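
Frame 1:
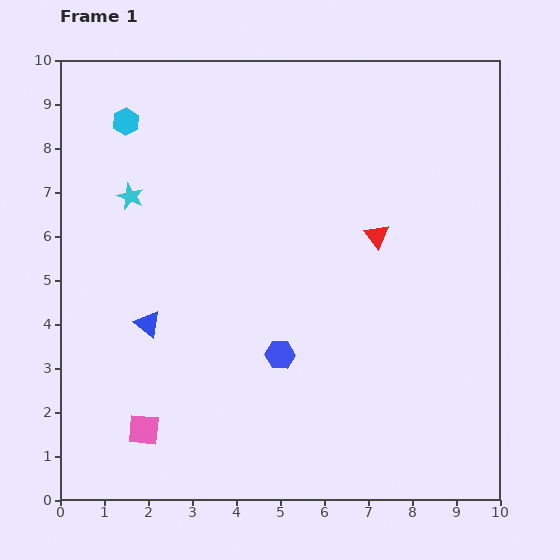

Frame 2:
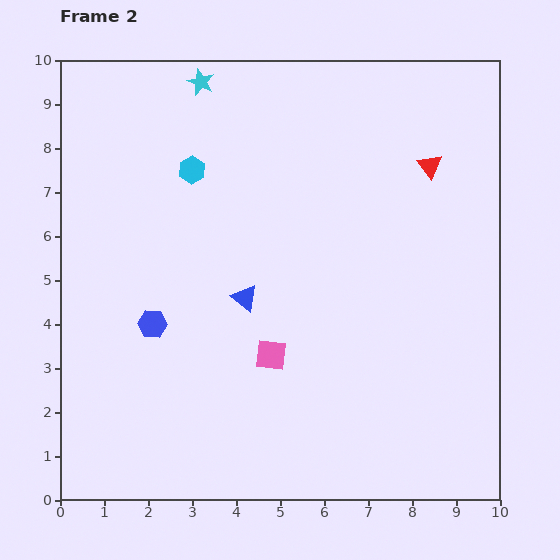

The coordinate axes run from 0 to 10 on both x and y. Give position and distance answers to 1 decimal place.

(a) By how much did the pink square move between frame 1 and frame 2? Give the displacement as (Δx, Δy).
(2.9, 1.7)

The pink square was at (1.9, 1.6) in frame 1 and (4.8, 3.3) in frame 2.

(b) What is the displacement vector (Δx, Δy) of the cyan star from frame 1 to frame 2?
(1.6, 2.6)

The cyan star was at (1.6, 6.9) in frame 1 and (3.2, 9.5) in frame 2.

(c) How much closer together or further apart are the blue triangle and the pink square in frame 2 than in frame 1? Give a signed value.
-1.0

Distance in frame 1: 2.4. Distance in frame 2: 1.4.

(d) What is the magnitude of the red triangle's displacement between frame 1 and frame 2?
2.0

The red triangle moved from (7.2, 6.0) to (8.4, 7.6), a distance of √(1.2² + 1.6²) ≈ 2.0.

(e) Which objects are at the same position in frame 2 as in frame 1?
none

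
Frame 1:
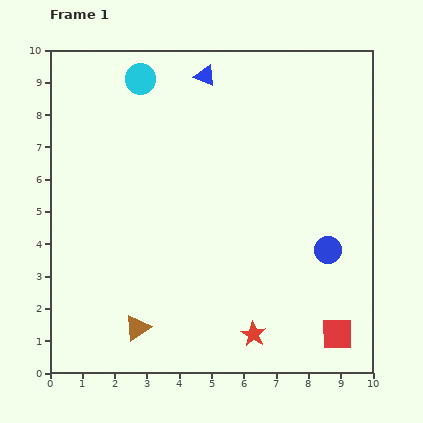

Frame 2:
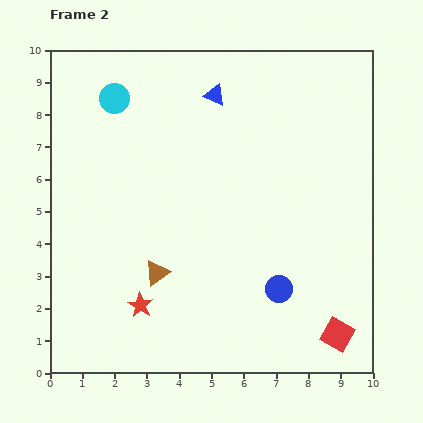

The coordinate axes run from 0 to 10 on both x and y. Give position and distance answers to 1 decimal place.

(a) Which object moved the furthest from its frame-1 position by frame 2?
the red star

(moved 3.6; next 1.9)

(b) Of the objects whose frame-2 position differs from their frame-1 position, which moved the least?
the blue triangle

(moved 0.7)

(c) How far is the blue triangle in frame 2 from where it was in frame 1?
0.7

The blue triangle moved from (4.8, 9.2) to (5.1, 8.6), a distance of √(0.3² + 0.6²) ≈ 0.7.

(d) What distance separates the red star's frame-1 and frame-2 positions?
3.6

The red star moved from (6.3, 1.2) to (2.8, 2.1), a distance of √(3.5² + 0.9²) ≈ 3.6.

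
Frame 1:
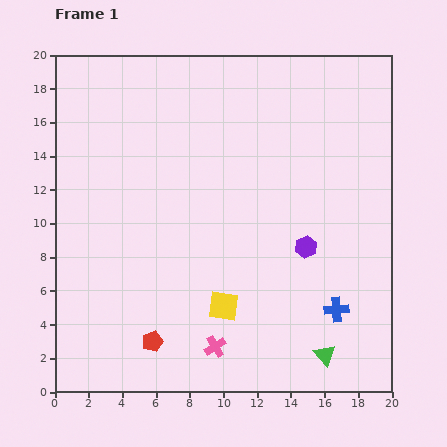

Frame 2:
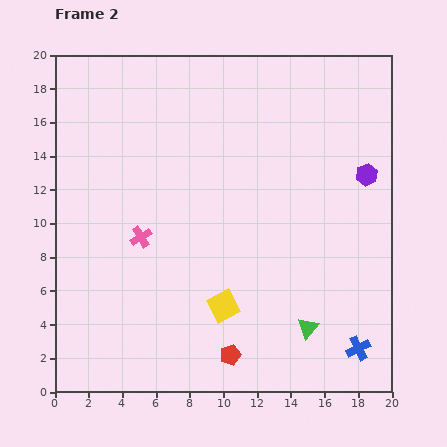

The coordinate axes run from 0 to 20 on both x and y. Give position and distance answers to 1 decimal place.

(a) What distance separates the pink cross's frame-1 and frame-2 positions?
7.8

The pink cross moved from (9.5, 2.7) to (5.1, 9.2), a distance of √(4.4² + 6.5²) ≈ 7.8.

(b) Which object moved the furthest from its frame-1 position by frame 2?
the pink cross

(moved 7.8; next 5.6)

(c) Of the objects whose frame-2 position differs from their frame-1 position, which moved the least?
the green triangle

(moved 1.9)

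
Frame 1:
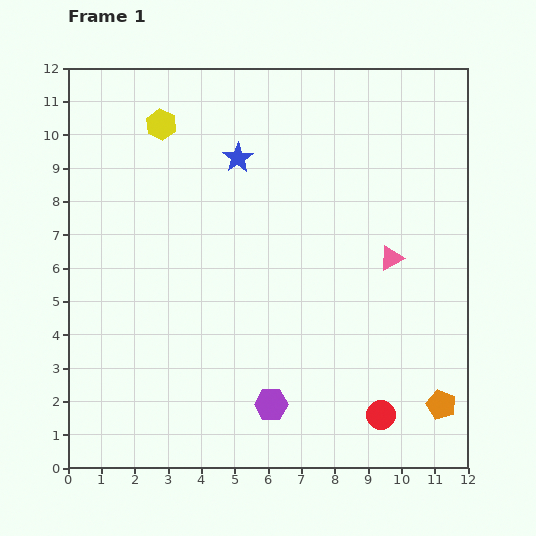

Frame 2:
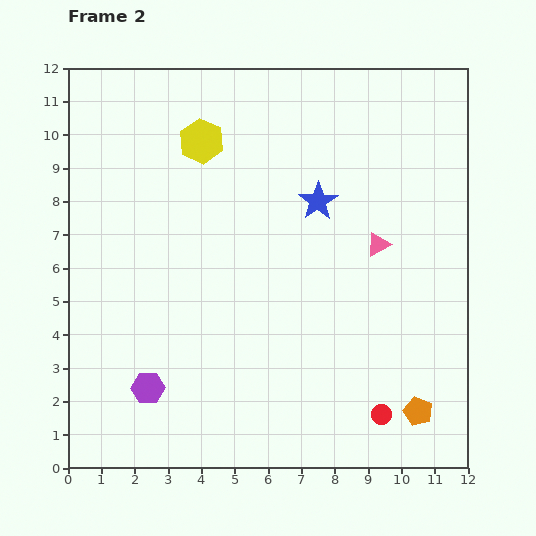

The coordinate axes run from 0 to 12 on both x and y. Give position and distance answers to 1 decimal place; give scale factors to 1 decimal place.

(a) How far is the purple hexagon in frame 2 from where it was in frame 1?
3.7

The purple hexagon moved from (6.1, 1.9) to (2.4, 2.4), a distance of √(3.7² + 0.5²) ≈ 3.7.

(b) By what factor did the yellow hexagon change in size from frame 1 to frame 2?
1.5×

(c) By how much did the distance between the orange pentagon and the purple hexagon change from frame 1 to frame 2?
+3.0

Distance in frame 1: 5.1. Distance in frame 2: 8.1.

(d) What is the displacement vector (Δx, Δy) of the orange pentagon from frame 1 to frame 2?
(-0.7, -0.2)

The orange pentagon was at (11.2, 1.9) in frame 1 and (10.5, 1.7) in frame 2.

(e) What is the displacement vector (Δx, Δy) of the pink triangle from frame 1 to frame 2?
(-0.4, 0.4)

The pink triangle was at (9.7, 6.3) in frame 1 and (9.3, 6.7) in frame 2.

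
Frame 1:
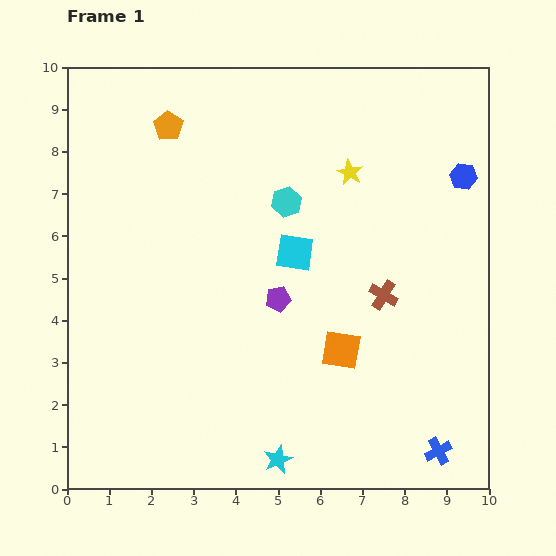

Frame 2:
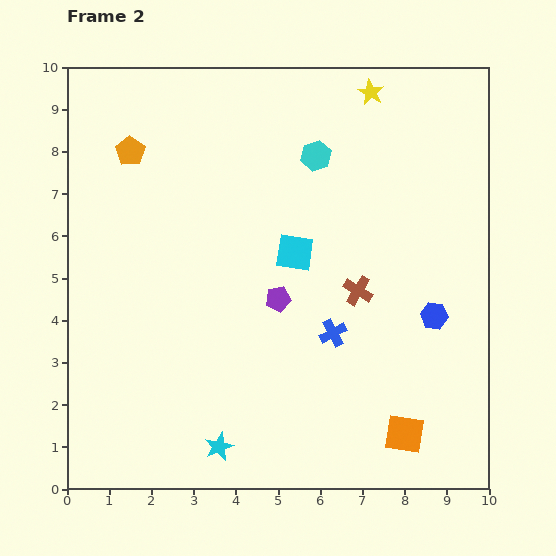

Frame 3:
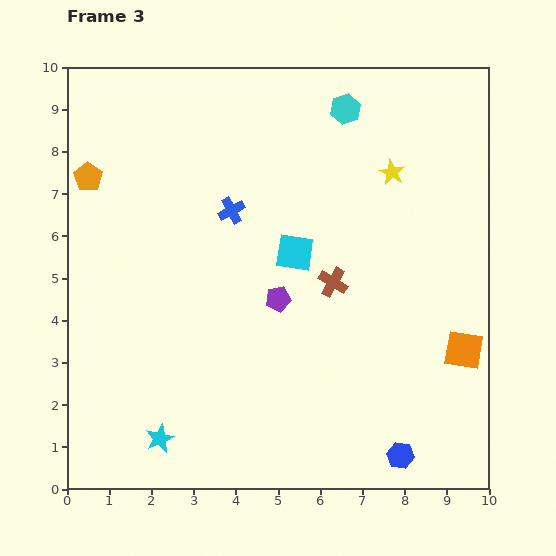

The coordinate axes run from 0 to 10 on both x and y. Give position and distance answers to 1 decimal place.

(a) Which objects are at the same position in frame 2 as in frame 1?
the cyan square, the purple pentagon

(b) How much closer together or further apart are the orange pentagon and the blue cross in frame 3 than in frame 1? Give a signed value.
-6.5

Distance in frame 1: 10.0. Distance in frame 3: 3.5.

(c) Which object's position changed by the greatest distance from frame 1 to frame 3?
the blue cross

(moved 7.5; next 6.8)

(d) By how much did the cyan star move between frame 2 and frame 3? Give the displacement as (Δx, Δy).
(-1.4, 0.2)

The cyan star was at (3.6, 1.0) in frame 2 and (2.2, 1.2) in frame 3.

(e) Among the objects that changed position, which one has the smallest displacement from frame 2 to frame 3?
the brown cross

(moved 0.6)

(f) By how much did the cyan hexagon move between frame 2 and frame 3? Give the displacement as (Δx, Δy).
(0.7, 1.1)

The cyan hexagon was at (5.9, 7.9) in frame 2 and (6.6, 9.0) in frame 3.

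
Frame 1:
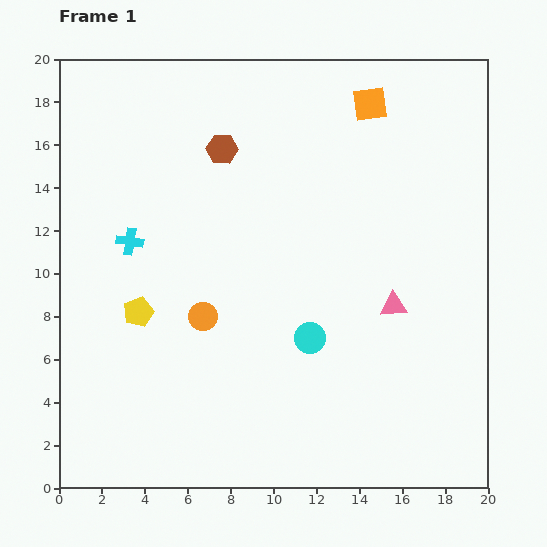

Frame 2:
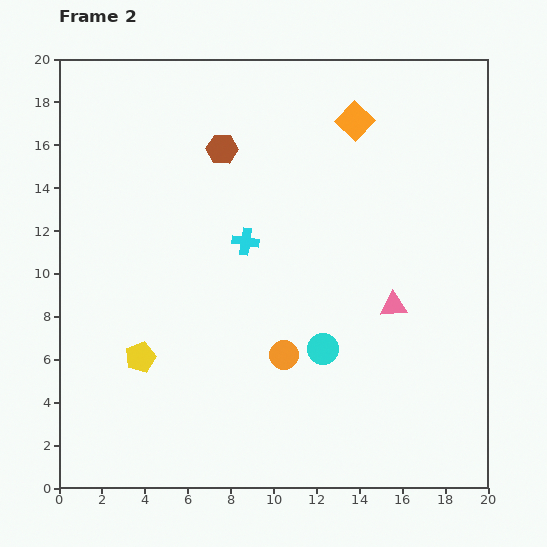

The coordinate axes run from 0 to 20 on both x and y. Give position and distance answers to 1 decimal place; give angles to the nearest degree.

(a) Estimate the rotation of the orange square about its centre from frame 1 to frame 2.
39° counter-clockwise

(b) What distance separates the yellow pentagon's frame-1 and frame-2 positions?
2.1

The yellow pentagon moved from (3.7, 8.2) to (3.8, 6.1), a distance of √(0.1² + 2.1²) ≈ 2.1.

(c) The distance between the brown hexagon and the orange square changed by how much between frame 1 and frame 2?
-0.9

Distance in frame 1: 7.2. Distance in frame 2: 6.3.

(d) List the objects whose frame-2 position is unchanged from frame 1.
the brown hexagon, the pink triangle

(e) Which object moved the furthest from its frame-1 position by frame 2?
the cyan cross

(moved 5.4; next 4.2)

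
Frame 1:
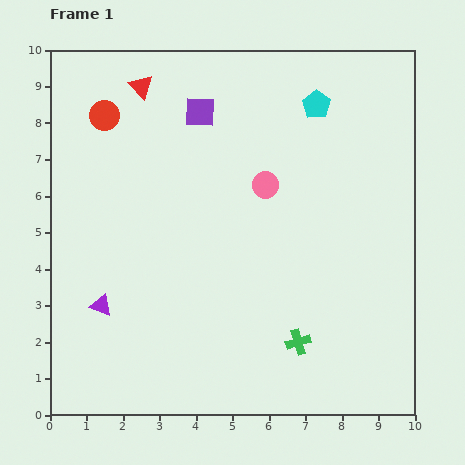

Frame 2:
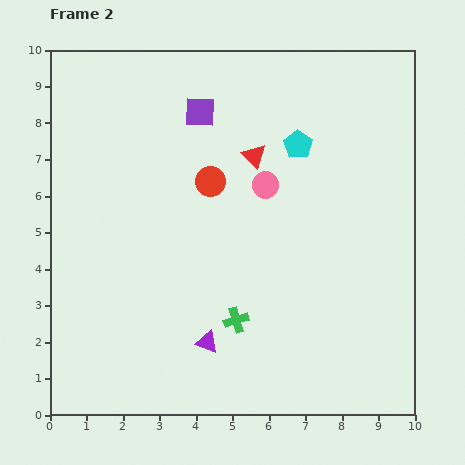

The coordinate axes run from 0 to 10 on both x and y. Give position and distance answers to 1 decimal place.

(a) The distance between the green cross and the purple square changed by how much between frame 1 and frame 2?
-1.1

Distance in frame 1: 6.9. Distance in frame 2: 5.8.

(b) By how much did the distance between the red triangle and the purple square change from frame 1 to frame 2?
+0.2

Distance in frame 1: 1.7. Distance in frame 2: 1.9.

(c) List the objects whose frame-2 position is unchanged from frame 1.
the purple square, the pink circle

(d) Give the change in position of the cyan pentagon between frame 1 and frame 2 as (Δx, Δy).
(-0.5, -1.1)

The cyan pentagon was at (7.3, 8.5) in frame 1 and (6.8, 7.4) in frame 2.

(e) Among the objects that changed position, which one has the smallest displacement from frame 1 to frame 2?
the cyan pentagon

(moved 1.2)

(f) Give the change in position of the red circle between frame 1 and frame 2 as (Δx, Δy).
(2.9, -1.8)

The red circle was at (1.5, 8.2) in frame 1 and (4.4, 6.4) in frame 2.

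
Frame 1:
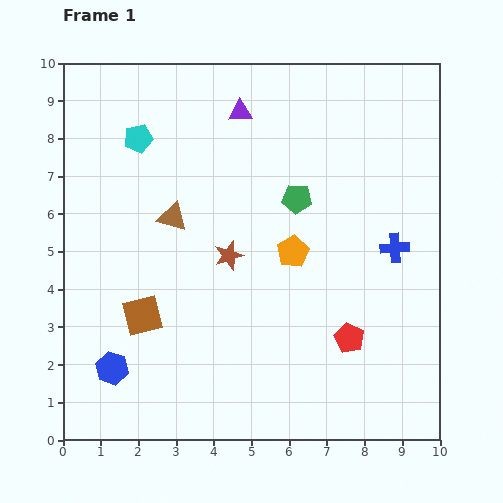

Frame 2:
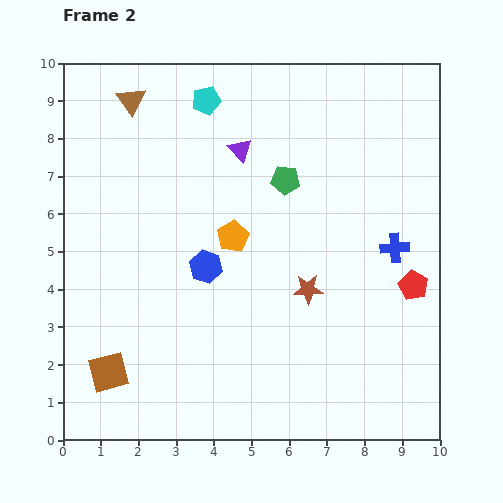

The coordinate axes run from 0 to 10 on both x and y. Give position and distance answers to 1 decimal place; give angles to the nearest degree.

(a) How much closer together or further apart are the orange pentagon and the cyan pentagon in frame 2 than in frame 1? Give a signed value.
-1.4

Distance in frame 1: 5.1. Distance in frame 2: 3.7.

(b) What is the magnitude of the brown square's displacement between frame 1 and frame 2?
1.7

The brown square moved from (2.1, 3.3) to (1.2, 1.8), a distance of √(0.9² + 1.5²) ≈ 1.7.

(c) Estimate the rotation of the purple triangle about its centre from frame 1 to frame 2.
51° clockwise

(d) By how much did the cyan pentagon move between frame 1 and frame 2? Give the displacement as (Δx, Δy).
(1.8, 1.0)

The cyan pentagon was at (2.0, 8.0) in frame 1 and (3.8, 9.0) in frame 2.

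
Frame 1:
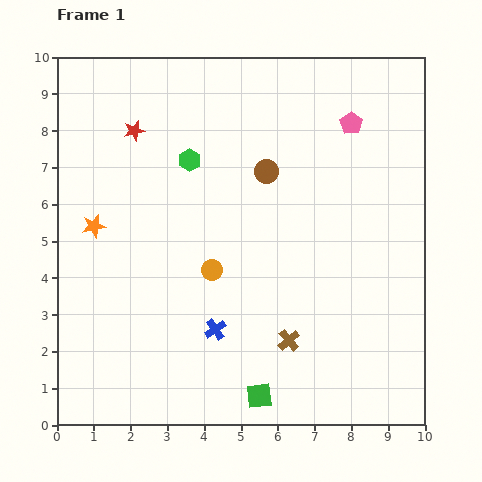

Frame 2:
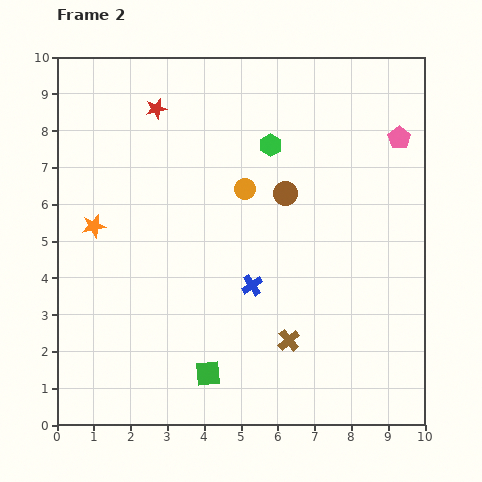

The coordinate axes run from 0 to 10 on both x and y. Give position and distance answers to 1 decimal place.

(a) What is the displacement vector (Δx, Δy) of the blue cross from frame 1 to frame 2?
(1.0, 1.2)

The blue cross was at (4.3, 2.6) in frame 1 and (5.3, 3.8) in frame 2.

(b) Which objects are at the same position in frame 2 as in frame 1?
the orange star, the brown cross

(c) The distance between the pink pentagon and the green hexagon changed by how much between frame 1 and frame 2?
-1.0

Distance in frame 1: 4.5. Distance in frame 2: 3.5.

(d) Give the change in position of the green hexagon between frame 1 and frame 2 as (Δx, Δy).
(2.2, 0.4)

The green hexagon was at (3.6, 7.2) in frame 1 and (5.8, 7.6) in frame 2.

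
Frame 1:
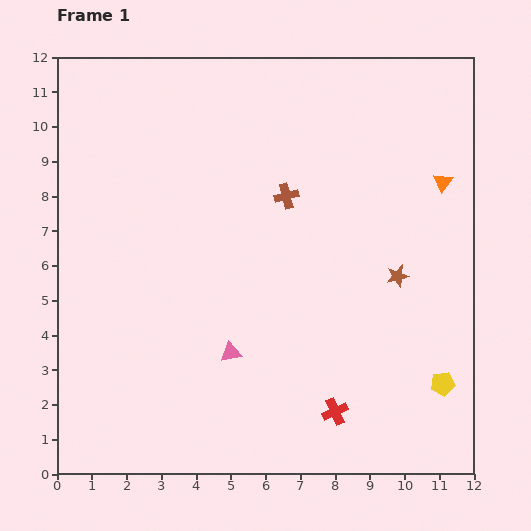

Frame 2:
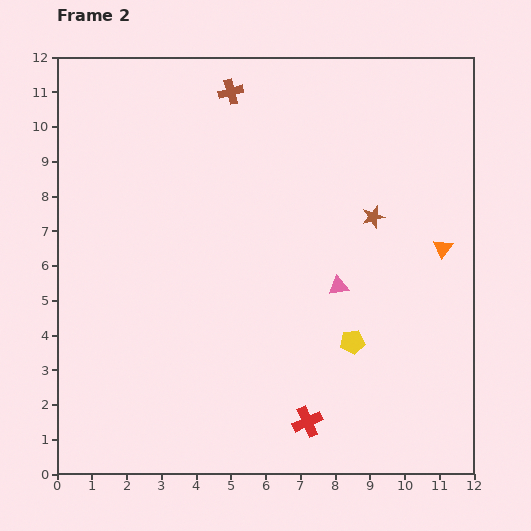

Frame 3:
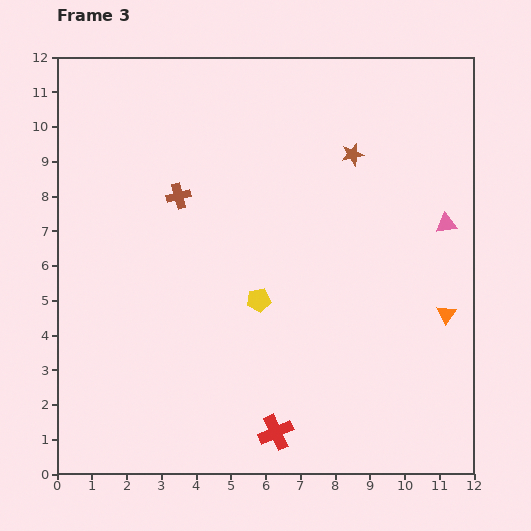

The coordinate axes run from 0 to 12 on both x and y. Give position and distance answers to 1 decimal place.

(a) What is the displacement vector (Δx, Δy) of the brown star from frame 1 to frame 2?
(-0.7, 1.7)

The brown star was at (9.8, 5.7) in frame 1 and (9.1, 7.4) in frame 2.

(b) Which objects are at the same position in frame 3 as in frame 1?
none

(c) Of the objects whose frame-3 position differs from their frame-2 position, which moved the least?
the red cross

(moved 0.9)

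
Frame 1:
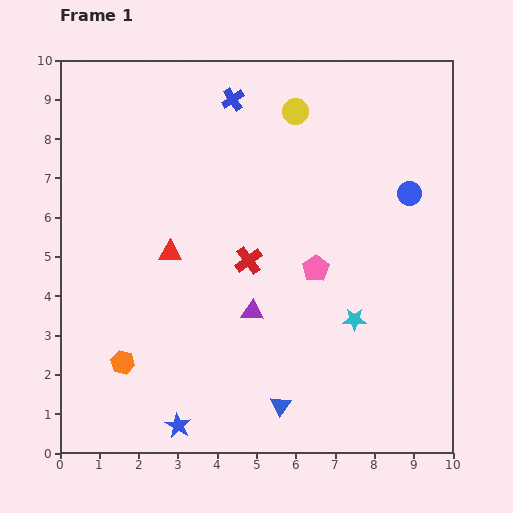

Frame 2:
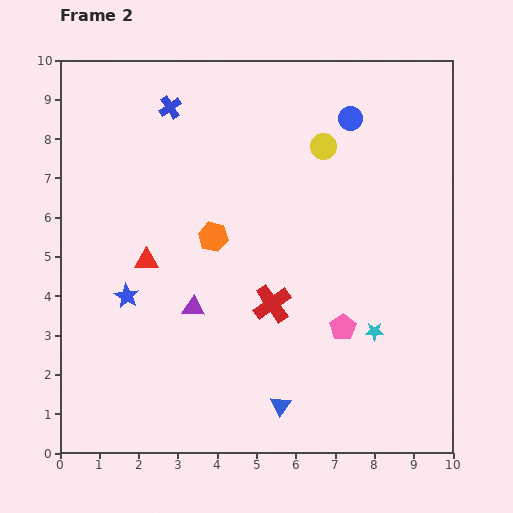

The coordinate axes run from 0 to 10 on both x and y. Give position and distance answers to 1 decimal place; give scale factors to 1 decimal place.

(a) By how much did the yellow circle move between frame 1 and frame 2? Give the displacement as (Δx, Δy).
(0.7, -0.9)

The yellow circle was at (6.0, 8.7) in frame 1 and (6.7, 7.8) in frame 2.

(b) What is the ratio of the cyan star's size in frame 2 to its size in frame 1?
0.8×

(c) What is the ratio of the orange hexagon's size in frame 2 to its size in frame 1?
1.3×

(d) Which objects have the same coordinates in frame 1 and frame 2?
the blue triangle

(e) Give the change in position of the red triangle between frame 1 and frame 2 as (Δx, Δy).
(-0.6, -0.2)

The red triangle was at (2.8, 5.1) in frame 1 and (2.2, 4.9) in frame 2.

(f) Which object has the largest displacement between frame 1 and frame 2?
the orange hexagon

(moved 3.9; next 3.5)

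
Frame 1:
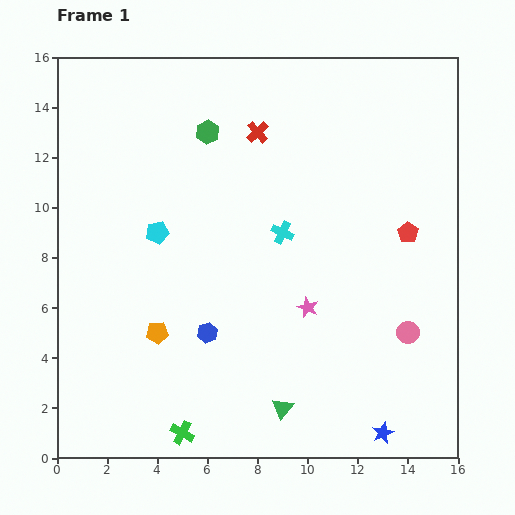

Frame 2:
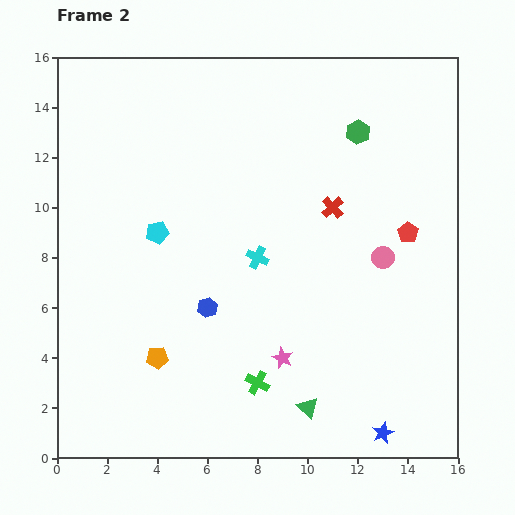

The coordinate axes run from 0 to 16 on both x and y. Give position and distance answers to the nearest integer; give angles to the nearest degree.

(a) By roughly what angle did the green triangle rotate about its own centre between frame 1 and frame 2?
24° counter-clockwise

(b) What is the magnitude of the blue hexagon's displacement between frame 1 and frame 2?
1

The blue hexagon moved from (6, 5) to (6, 6), a distance of √(0² + 1²) ≈ 1.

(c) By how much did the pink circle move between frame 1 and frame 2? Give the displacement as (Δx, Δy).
(-1, 3)

The pink circle was at (14, 5) in frame 1 and (13, 8) in frame 2.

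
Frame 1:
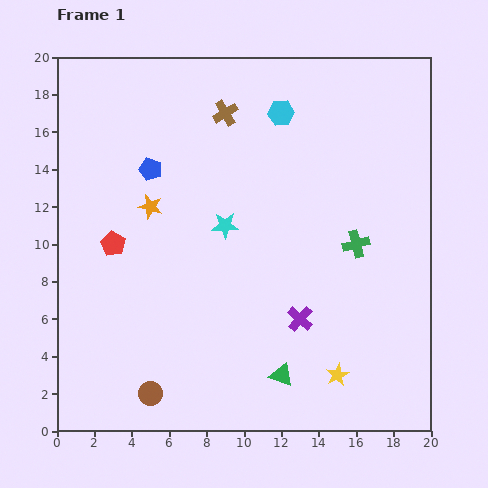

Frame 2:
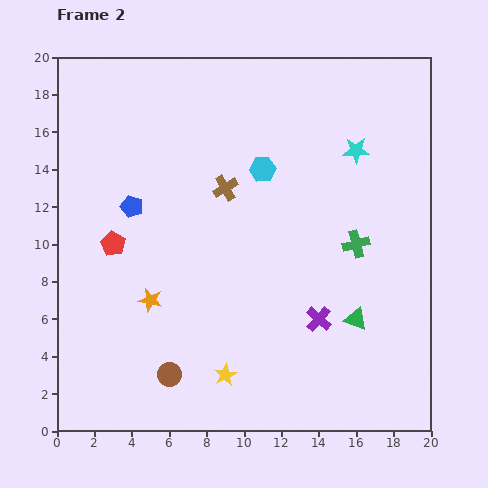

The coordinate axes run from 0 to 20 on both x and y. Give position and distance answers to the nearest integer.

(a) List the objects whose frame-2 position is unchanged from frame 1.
the green cross, the red pentagon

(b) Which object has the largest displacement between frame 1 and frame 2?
the cyan star

(moved 8; next 6)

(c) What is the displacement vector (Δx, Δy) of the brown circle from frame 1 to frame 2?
(1, 1)

The brown circle was at (5, 2) in frame 1 and (6, 3) in frame 2.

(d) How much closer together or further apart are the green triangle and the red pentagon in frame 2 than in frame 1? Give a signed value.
+3

Distance in frame 1: 11. Distance in frame 2: 14.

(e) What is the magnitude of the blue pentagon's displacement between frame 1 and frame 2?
2

The blue pentagon moved from (5, 14) to (4, 12), a distance of √(1² + 2²) ≈ 2.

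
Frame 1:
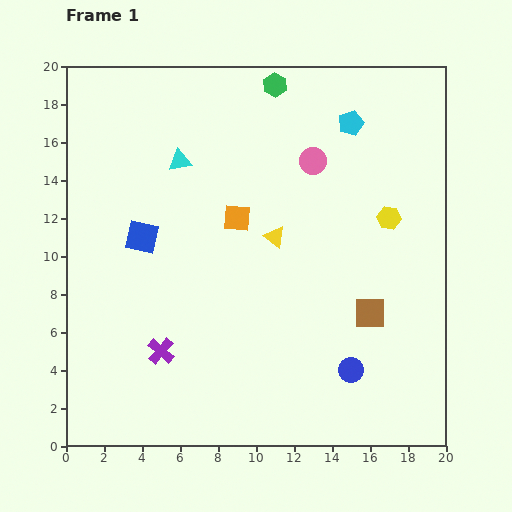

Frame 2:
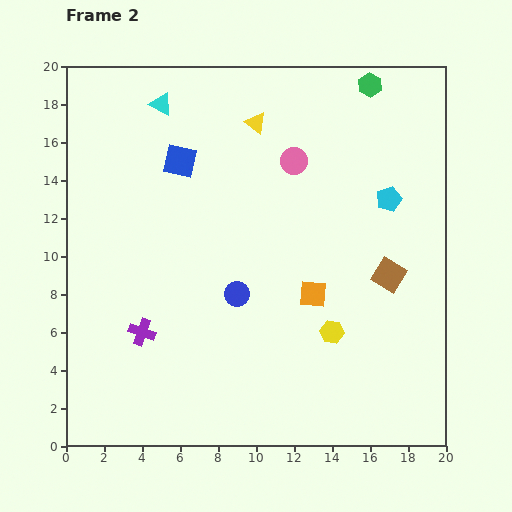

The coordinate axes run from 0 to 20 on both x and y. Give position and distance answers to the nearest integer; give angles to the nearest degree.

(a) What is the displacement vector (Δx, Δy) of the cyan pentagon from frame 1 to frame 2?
(2, -4)

The cyan pentagon was at (15, 17) in frame 1 and (17, 13) in frame 2.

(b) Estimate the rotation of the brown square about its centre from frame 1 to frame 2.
31° clockwise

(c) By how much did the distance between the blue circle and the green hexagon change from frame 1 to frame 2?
-3

Distance in frame 1: 16. Distance in frame 2: 13.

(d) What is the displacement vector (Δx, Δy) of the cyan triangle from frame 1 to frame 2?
(-1, 3)

The cyan triangle was at (6, 15) in frame 1 and (5, 18) in frame 2.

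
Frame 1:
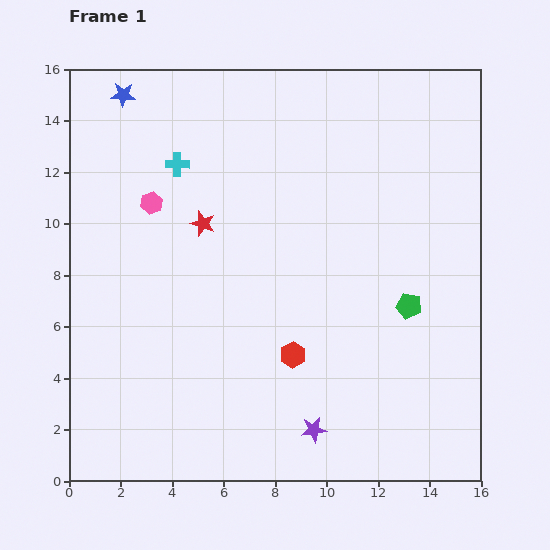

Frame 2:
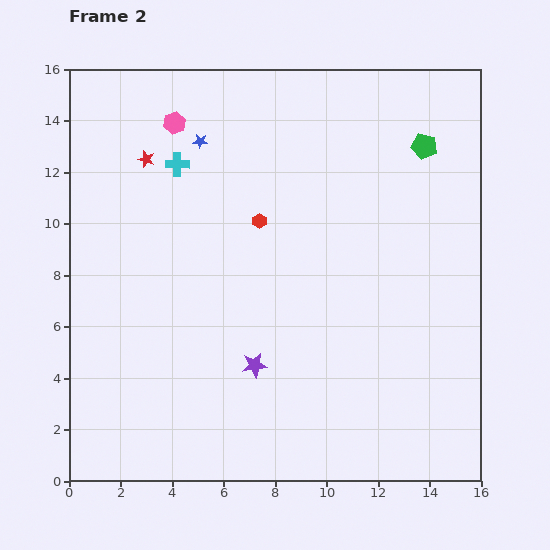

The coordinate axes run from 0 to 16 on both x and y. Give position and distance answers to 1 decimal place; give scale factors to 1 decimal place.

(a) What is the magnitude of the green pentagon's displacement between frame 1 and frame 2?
6.2

The green pentagon moved from (13.2, 6.8) to (13.8, 13.0), a distance of √(0.6² + 6.2²) ≈ 6.2.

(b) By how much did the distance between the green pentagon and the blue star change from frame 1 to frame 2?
-5.1

Distance in frame 1: 13.8. Distance in frame 2: 8.7.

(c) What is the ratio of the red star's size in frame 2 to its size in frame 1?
0.7×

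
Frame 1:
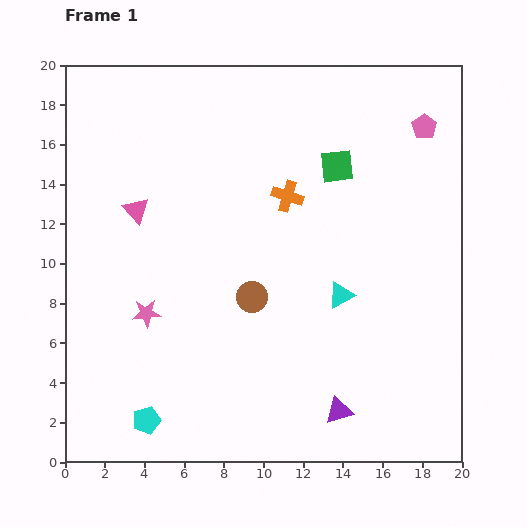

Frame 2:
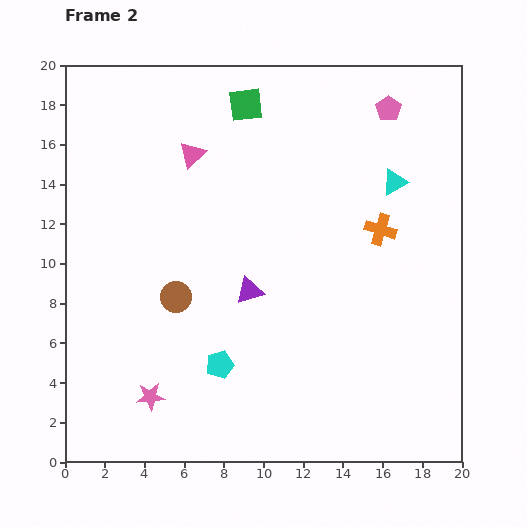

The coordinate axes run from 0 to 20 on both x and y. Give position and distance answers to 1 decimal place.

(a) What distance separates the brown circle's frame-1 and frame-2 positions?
3.8

The brown circle moved from (9.4, 8.3) to (5.6, 8.3), a distance of √(3.8² + 0.0²) ≈ 3.8.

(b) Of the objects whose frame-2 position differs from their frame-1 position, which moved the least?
the pink pentagon

(moved 2.0)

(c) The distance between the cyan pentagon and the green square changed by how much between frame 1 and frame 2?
-2.8

Distance in frame 1: 16.0. Distance in frame 2: 13.2.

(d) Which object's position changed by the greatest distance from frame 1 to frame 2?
the purple triangle

(moved 7.5; next 6.3)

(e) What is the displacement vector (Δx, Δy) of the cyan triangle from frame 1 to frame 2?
(2.7, 5.7)

The cyan triangle was at (13.9, 8.4) in frame 1 and (16.6, 14.1) in frame 2.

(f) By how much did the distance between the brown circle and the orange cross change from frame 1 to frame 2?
+5.4

Distance in frame 1: 5.4. Distance in frame 2: 10.8.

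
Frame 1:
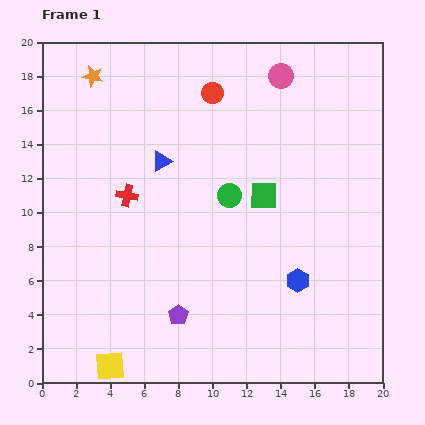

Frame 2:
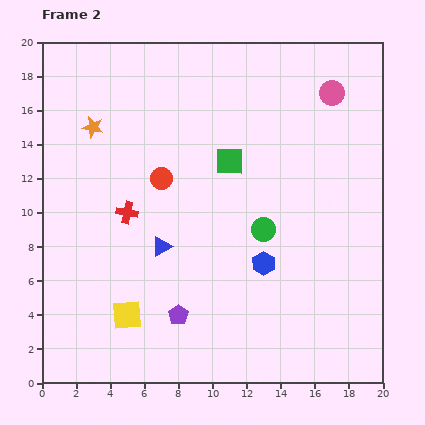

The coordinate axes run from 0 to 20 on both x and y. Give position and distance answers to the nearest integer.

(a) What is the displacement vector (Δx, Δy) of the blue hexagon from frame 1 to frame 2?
(-2, 1)

The blue hexagon was at (15, 6) in frame 1 and (13, 7) in frame 2.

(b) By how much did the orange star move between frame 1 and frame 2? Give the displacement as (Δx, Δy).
(0, -3)

The orange star was at (3, 18) in frame 1 and (3, 15) in frame 2.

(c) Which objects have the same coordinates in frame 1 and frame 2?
the purple pentagon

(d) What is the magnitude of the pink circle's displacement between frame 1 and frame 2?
3

The pink circle moved from (14, 18) to (17, 17), a distance of √(3² + 1²) ≈ 3.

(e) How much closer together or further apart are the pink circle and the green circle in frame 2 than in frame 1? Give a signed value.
+1

Distance in frame 1: 8. Distance in frame 2: 9.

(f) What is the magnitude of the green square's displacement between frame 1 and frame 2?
3

The green square moved from (13, 11) to (11, 13), a distance of √(2² + 2²) ≈ 3.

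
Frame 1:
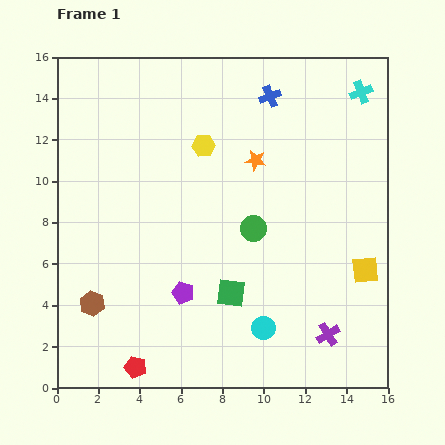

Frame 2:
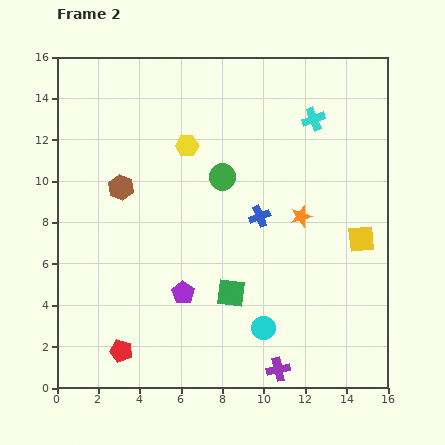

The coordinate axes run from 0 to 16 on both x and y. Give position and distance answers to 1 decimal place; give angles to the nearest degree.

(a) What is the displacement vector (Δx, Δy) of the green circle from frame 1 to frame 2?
(-1.5, 2.5)

The green circle was at (9.5, 7.7) in frame 1 and (8.0, 10.2) in frame 2.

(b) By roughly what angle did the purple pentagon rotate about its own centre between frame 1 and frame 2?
15° clockwise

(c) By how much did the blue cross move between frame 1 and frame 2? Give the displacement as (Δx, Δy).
(-0.5, -5.8)

The blue cross was at (10.3, 14.1) in frame 1 and (9.8, 8.3) in frame 2.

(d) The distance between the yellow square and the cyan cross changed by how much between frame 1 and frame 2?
-2.4

Distance in frame 1: 8.6. Distance in frame 2: 6.2.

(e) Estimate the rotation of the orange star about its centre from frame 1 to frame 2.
25° counter-clockwise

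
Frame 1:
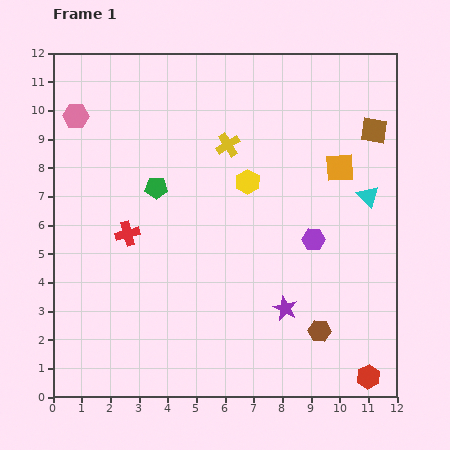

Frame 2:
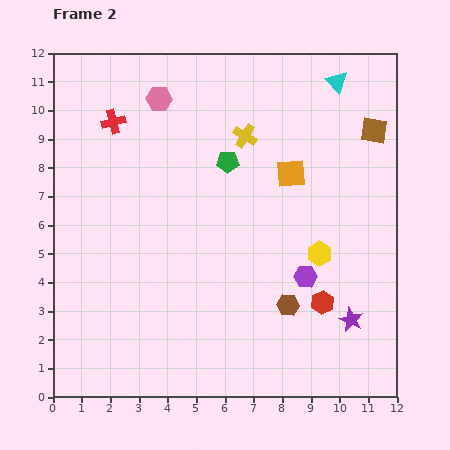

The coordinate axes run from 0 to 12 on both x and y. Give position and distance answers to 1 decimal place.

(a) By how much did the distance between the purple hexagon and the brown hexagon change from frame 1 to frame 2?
-2.0

Distance in frame 1: 3.2. Distance in frame 2: 1.2.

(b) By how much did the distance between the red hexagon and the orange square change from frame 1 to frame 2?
-2.8

Distance in frame 1: 7.4. Distance in frame 2: 4.6.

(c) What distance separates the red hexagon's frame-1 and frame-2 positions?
3.1

The red hexagon moved from (11.0, 0.7) to (9.4, 3.3), a distance of √(1.6² + 2.6²) ≈ 3.1.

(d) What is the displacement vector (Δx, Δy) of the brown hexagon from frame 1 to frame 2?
(-1.1, 0.9)

The brown hexagon was at (9.3, 2.3) in frame 1 and (8.2, 3.2) in frame 2.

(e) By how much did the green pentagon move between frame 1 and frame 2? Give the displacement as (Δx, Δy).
(2.5, 0.9)

The green pentagon was at (3.6, 7.3) in frame 1 and (6.1, 8.2) in frame 2.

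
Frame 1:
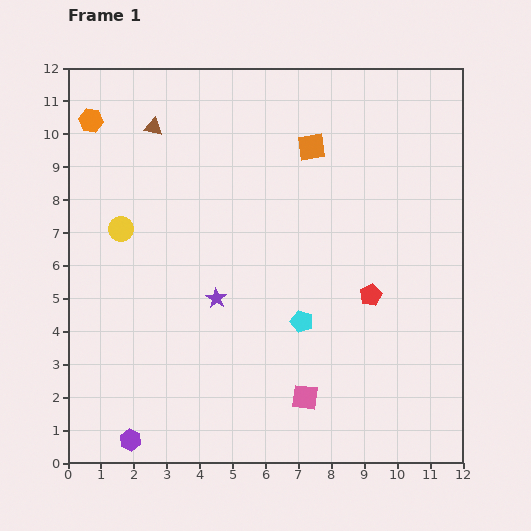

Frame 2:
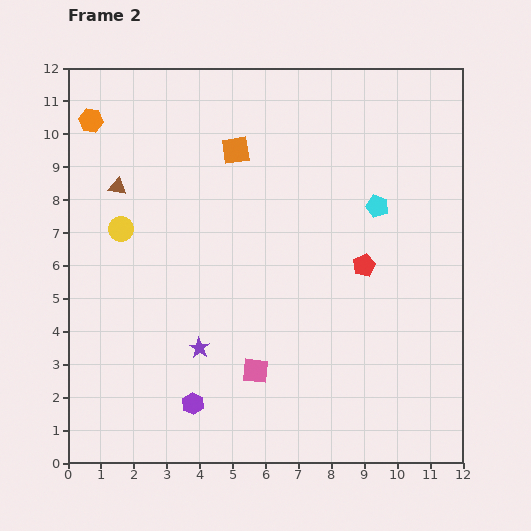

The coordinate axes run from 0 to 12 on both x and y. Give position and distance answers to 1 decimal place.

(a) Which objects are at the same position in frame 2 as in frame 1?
the yellow circle, the orange hexagon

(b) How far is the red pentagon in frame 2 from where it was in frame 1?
0.9

The red pentagon moved from (9.2, 5.1) to (9.0, 6.0), a distance of √(0.2² + 0.9²) ≈ 0.9.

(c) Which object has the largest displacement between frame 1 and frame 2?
the cyan pentagon

(moved 4.2; next 2.3)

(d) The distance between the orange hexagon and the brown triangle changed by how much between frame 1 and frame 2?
+0.3

Distance in frame 1: 1.9. Distance in frame 2: 2.2.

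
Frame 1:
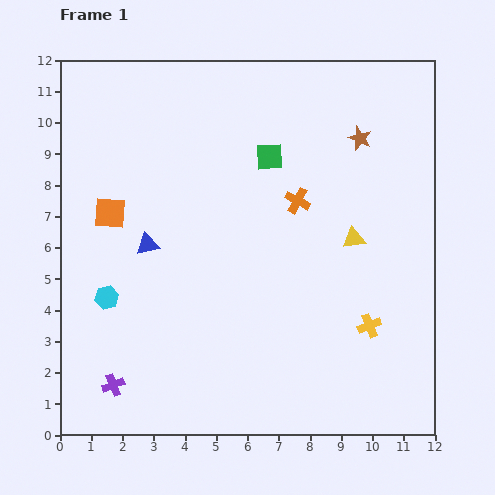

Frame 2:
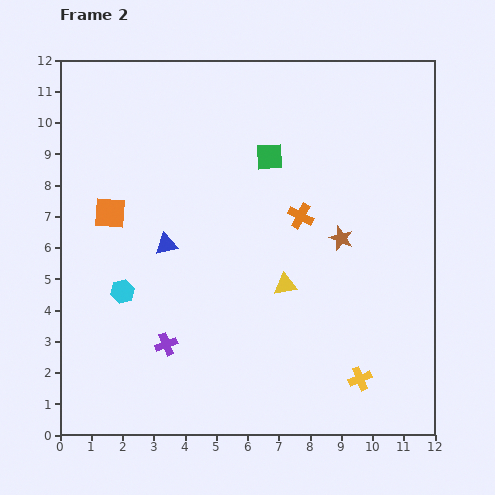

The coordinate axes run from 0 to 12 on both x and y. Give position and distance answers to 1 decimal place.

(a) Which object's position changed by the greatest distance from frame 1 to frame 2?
the brown star

(moved 3.3; next 2.7)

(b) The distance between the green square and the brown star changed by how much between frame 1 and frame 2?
+0.5

Distance in frame 1: 3.0. Distance in frame 2: 3.5.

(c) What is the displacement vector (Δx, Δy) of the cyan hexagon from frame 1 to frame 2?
(0.5, 0.2)

The cyan hexagon was at (1.5, 4.4) in frame 1 and (2.0, 4.6) in frame 2.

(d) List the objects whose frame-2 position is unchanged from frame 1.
the green square, the orange square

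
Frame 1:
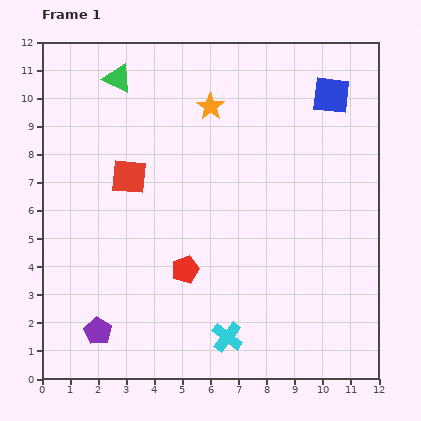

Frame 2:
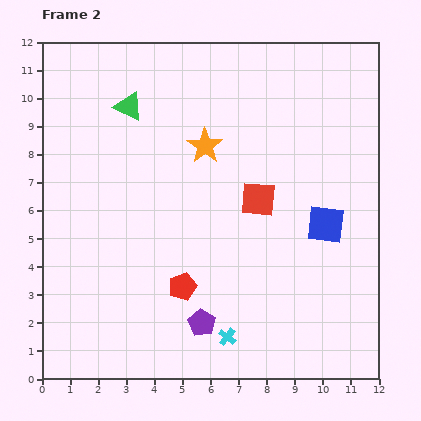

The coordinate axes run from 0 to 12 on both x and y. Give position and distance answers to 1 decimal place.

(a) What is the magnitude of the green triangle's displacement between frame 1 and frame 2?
1.1

The green triangle moved from (2.7, 10.7) to (3.1, 9.7), a distance of √(0.4² + 1.0²) ≈ 1.1.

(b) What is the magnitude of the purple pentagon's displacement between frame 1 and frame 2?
3.7

The purple pentagon moved from (2.0, 1.7) to (5.7, 2.0), a distance of √(3.7² + 0.3²) ≈ 3.7.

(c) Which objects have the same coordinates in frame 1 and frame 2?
the cyan cross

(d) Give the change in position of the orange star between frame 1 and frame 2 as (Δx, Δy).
(-0.2, -1.4)

The orange star was at (6.0, 9.7) in frame 1 and (5.8, 8.3) in frame 2.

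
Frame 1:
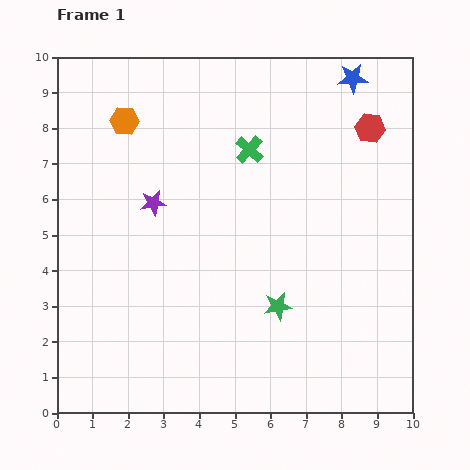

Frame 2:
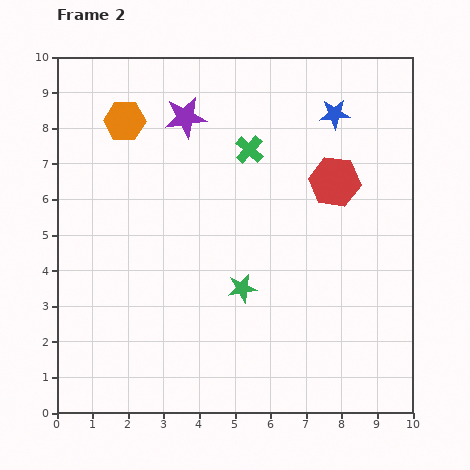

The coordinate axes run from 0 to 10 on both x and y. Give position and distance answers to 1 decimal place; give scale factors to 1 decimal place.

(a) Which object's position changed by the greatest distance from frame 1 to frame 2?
the purple star

(moved 2.6; next 1.8)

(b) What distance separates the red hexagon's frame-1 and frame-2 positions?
1.8

The red hexagon moved from (8.8, 8.0) to (7.8, 6.5), a distance of √(1.0² + 1.5²) ≈ 1.8.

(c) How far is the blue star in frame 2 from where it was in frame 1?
1.1

The blue star moved from (8.3, 9.4) to (7.8, 8.4), a distance of √(0.5² + 1.0²) ≈ 1.1.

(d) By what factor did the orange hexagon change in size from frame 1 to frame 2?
1.4×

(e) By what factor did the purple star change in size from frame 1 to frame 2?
1.6×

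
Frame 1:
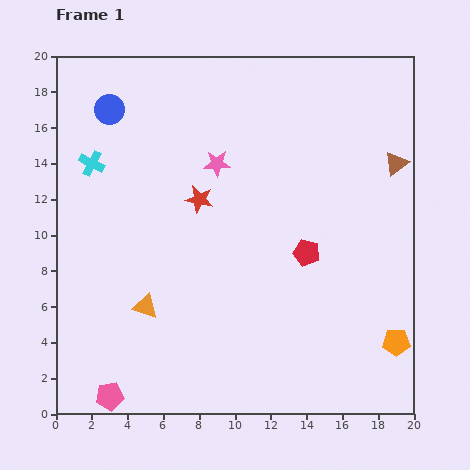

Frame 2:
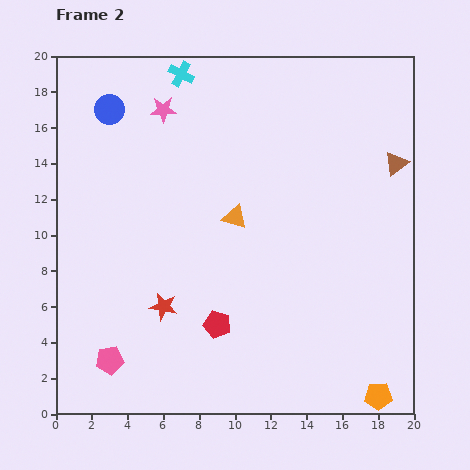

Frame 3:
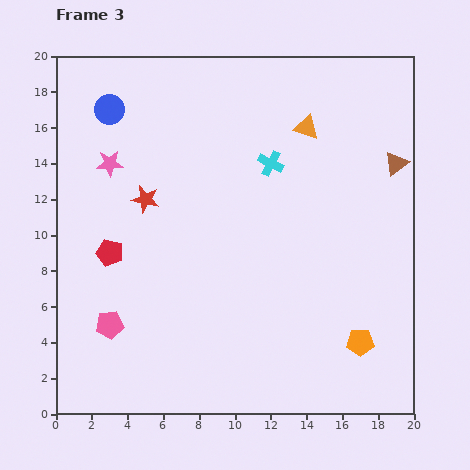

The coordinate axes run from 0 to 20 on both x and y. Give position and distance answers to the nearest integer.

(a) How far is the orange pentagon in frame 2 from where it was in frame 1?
3

The orange pentagon moved from (19, 4) to (18, 1), a distance of √(1² + 3²) ≈ 3.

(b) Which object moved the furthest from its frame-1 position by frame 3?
the orange triangle

(moved 13; next 11)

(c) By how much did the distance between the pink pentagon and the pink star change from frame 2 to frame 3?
-5

Distance in frame 2: 14. Distance in frame 3: 9.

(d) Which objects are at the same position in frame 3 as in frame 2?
the blue circle, the brown triangle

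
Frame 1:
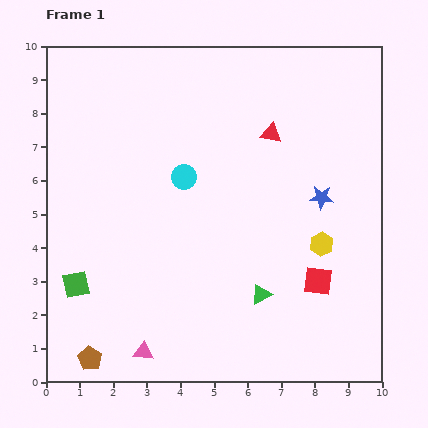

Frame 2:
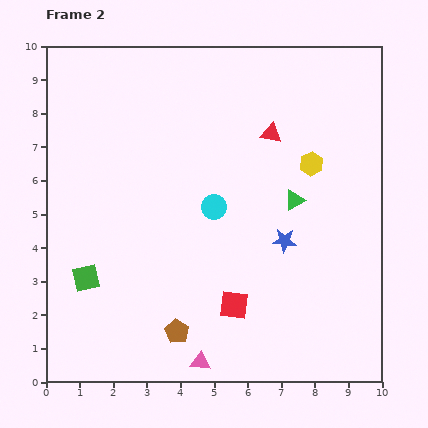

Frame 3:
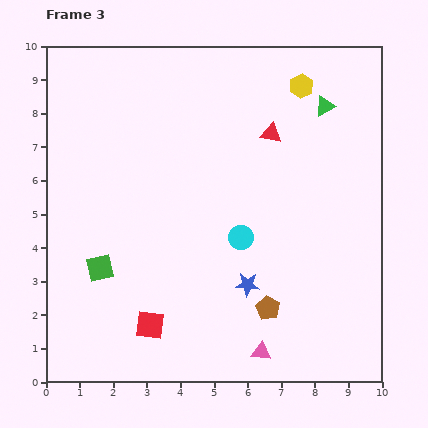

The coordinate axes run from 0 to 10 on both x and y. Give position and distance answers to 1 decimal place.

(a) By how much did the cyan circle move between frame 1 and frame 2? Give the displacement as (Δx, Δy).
(0.9, -0.9)

The cyan circle was at (4.1, 6.1) in frame 1 and (5.0, 5.2) in frame 2.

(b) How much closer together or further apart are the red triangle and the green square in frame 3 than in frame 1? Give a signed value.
-0.8

Distance in frame 1: 7.3. Distance in frame 3: 6.5.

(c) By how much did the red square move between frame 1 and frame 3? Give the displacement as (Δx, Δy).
(-5.0, -1.3)

The red square was at (8.1, 3.0) in frame 1 and (3.1, 1.7) in frame 3.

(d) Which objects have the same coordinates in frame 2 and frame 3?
the red triangle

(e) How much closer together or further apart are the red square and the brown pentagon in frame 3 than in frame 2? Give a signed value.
+1.6

Distance in frame 2: 1.9. Distance in frame 3: 3.5.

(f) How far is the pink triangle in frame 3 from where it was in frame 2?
1.8

The pink triangle moved from (4.6, 0.6) to (6.4, 0.9), a distance of √(1.8² + 0.3²) ≈ 1.8.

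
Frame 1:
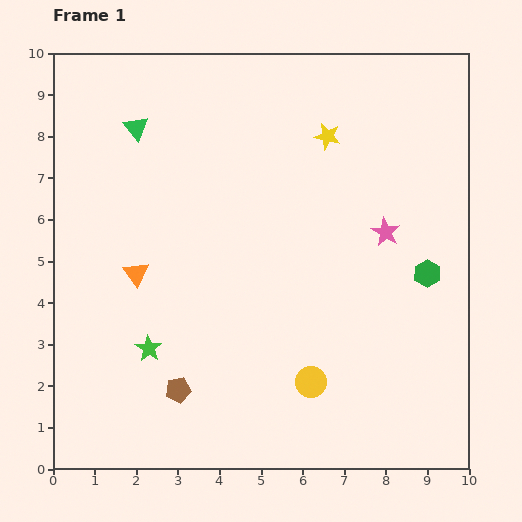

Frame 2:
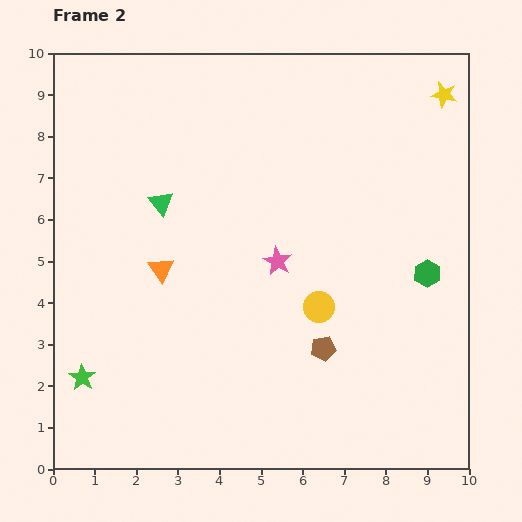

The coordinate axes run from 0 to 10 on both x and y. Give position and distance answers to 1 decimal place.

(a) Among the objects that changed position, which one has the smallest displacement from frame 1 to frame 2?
the orange triangle

(moved 0.6)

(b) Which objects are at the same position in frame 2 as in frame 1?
the green hexagon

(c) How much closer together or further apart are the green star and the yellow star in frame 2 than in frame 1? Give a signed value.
+4.3

Distance in frame 1: 6.7. Distance in frame 2: 11.0.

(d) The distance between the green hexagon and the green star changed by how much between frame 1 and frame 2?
+1.8

Distance in frame 1: 6.9. Distance in frame 2: 8.7.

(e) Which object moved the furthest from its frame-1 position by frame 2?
the brown pentagon

(moved 3.6; next 3.0)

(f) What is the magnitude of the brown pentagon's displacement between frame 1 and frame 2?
3.6

The brown pentagon moved from (3.0, 1.9) to (6.5, 2.9), a distance of √(3.5² + 1.0²) ≈ 3.6.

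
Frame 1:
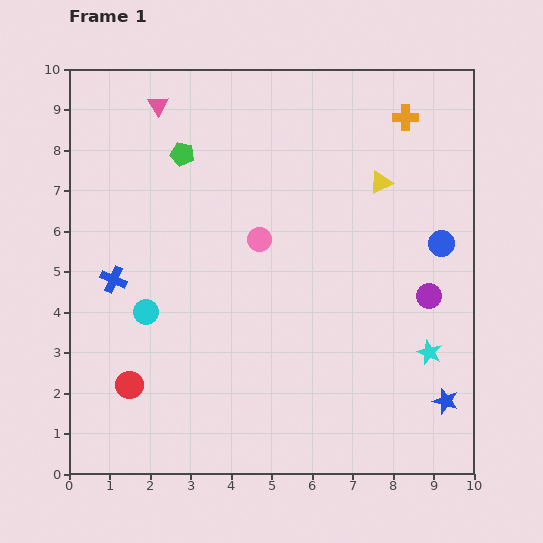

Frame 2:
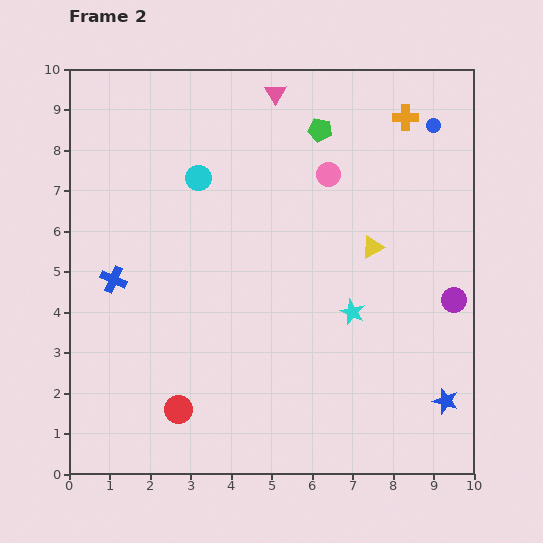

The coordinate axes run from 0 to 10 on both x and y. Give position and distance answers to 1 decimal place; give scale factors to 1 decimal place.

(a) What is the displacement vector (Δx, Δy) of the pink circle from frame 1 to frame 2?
(1.7, 1.6)

The pink circle was at (4.7, 5.8) in frame 1 and (6.4, 7.4) in frame 2.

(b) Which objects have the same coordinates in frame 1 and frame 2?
the orange cross, the blue cross, the blue star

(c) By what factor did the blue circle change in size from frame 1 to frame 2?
0.6×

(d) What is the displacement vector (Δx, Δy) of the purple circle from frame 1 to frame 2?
(0.6, -0.1)

The purple circle was at (8.9, 4.4) in frame 1 and (9.5, 4.3) in frame 2.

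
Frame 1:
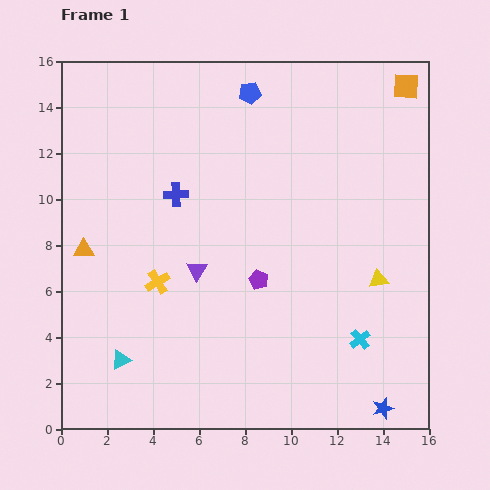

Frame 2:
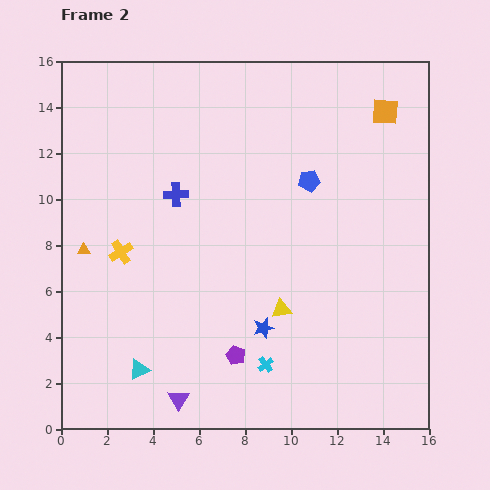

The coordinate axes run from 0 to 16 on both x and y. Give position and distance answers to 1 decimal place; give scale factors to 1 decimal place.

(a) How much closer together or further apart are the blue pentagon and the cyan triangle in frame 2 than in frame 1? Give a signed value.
-1.9

Distance in frame 1: 12.9. Distance in frame 2: 11.0.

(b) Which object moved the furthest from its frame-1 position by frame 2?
the blue star

(moved 6.3; next 5.7)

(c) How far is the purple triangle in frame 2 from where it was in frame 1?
5.7

The purple triangle moved from (5.9, 6.9) to (5.1, 1.3), a distance of √(0.8² + 5.6²) ≈ 5.7.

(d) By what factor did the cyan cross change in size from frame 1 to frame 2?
0.8×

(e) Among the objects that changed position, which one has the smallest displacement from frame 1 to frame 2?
the cyan triangle

(moved 0.9)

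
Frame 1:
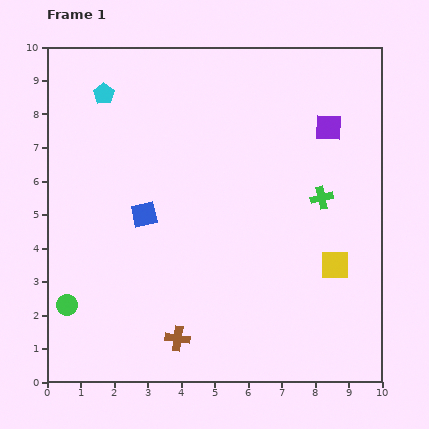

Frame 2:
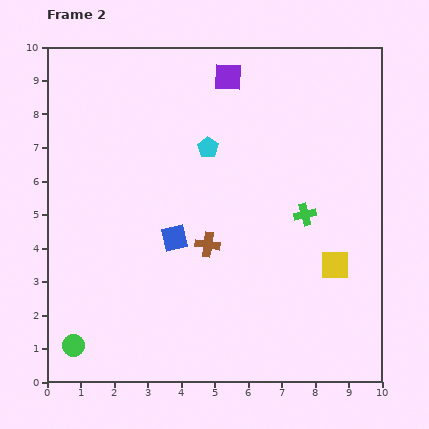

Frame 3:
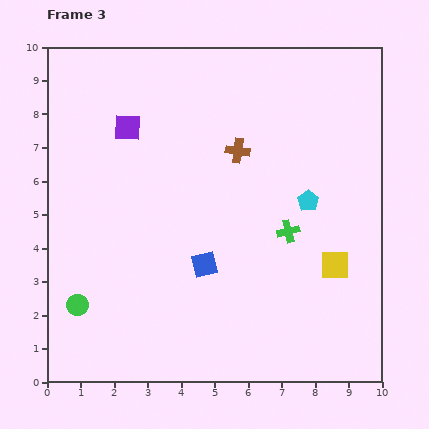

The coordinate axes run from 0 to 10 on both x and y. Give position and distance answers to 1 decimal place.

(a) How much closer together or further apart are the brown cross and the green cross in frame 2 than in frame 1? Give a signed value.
-3.0

Distance in frame 1: 6.0. Distance in frame 2: 3.0.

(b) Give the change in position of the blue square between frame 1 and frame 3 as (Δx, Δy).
(1.8, -1.5)

The blue square was at (2.9, 5.0) in frame 1 and (4.7, 3.5) in frame 3.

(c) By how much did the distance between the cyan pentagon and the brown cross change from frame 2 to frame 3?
-0.3

Distance in frame 2: 2.9. Distance in frame 3: 2.6.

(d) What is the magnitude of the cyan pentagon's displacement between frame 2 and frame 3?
3.4

The cyan pentagon moved from (4.8, 7.0) to (7.8, 5.4), a distance of √(3.0² + 1.6²) ≈ 3.4.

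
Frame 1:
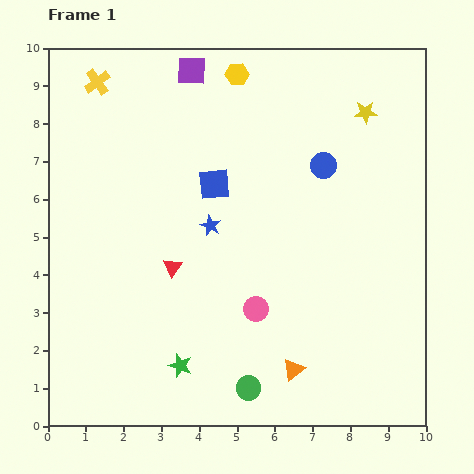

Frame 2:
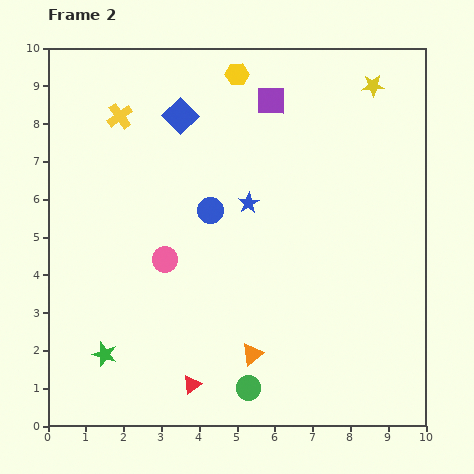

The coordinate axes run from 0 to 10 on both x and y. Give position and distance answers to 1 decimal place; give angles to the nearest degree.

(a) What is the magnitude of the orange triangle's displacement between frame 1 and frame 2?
1.2

The orange triangle moved from (6.5, 1.5) to (5.4, 1.9), a distance of √(1.1² + 0.4²) ≈ 1.2.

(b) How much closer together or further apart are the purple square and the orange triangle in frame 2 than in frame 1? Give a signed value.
-1.6

Distance in frame 1: 8.3. Distance in frame 2: 6.7.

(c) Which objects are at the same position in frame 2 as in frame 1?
the yellow hexagon, the green circle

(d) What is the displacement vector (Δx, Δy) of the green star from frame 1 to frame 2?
(-2.0, 0.3)

The green star was at (3.5, 1.6) in frame 1 and (1.5, 1.9) in frame 2.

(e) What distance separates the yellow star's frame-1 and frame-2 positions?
0.7

The yellow star moved from (8.4, 8.3) to (8.6, 9.0), a distance of √(0.2² + 0.7²) ≈ 0.7.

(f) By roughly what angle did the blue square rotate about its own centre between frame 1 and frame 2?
39° counter-clockwise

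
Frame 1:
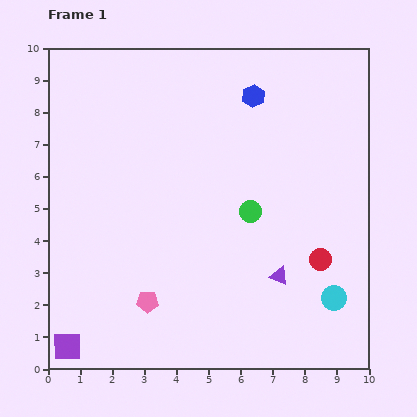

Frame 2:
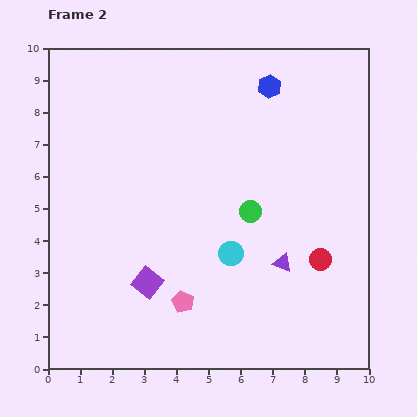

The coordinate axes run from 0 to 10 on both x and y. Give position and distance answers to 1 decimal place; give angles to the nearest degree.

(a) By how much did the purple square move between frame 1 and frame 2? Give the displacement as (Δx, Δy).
(2.5, 2.0)

The purple square was at (0.6, 0.7) in frame 1 and (3.1, 2.7) in frame 2.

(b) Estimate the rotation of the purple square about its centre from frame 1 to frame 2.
38° clockwise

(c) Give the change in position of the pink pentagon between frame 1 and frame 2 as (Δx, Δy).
(1.1, 0.0)

The pink pentagon was at (3.1, 2.1) in frame 1 and (4.2, 2.1) in frame 2.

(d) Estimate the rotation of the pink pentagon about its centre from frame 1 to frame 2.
25° clockwise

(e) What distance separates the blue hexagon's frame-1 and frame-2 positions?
0.6

The blue hexagon moved from (6.4, 8.5) to (6.9, 8.8), a distance of √(0.5² + 0.3²) ≈ 0.6.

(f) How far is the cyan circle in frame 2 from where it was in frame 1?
3.5

The cyan circle moved from (8.9, 2.2) to (5.7, 3.6), a distance of √(3.2² + 1.4²) ≈ 3.5.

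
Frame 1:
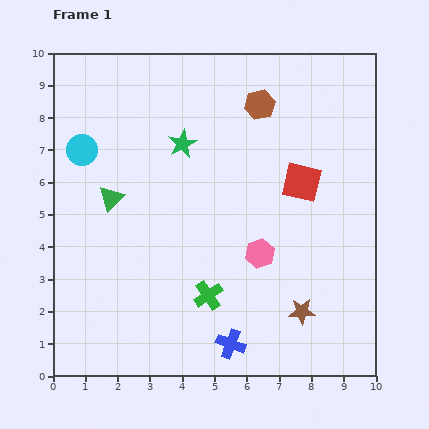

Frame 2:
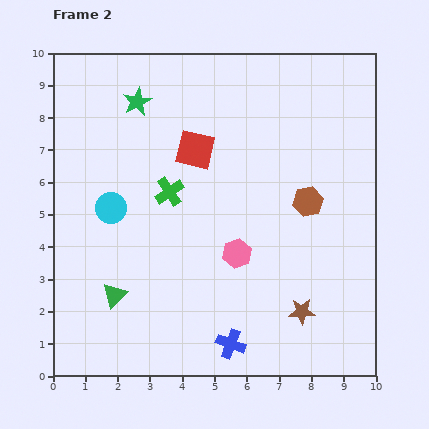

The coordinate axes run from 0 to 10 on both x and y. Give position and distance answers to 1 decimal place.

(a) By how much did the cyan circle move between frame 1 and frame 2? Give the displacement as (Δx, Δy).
(0.9, -1.8)

The cyan circle was at (0.9, 7.0) in frame 1 and (1.8, 5.2) in frame 2.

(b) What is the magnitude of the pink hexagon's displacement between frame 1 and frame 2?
0.7

The pink hexagon moved from (6.4, 3.8) to (5.7, 3.8), a distance of √(0.7² + 0.0²) ≈ 0.7.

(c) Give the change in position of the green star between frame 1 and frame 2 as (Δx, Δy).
(-1.4, 1.3)

The green star was at (4.0, 7.2) in frame 1 and (2.6, 8.5) in frame 2.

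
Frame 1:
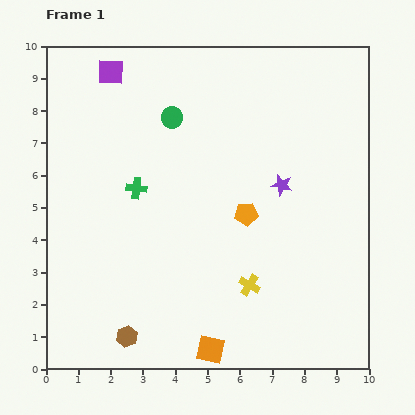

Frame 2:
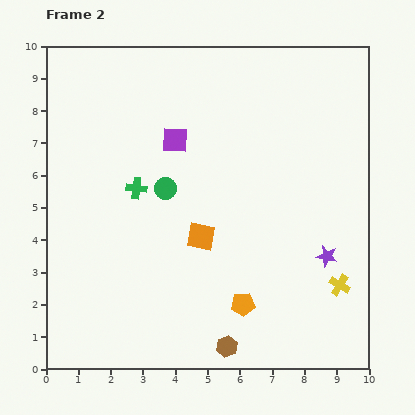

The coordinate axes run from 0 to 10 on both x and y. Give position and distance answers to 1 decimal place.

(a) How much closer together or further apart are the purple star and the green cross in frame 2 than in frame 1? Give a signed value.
+1.8

Distance in frame 1: 4.5. Distance in frame 2: 6.3.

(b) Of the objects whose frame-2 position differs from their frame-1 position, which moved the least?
the green circle

(moved 2.2)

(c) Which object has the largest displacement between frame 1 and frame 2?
the orange square

(moved 3.5; next 3.1)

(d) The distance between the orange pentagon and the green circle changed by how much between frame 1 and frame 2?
+0.5

Distance in frame 1: 3.8. Distance in frame 2: 4.3.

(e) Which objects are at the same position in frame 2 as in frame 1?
the green cross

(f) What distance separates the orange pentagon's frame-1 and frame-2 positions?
2.8

The orange pentagon moved from (6.2, 4.8) to (6.1, 2.0), a distance of √(0.1² + 2.8²) ≈ 2.8.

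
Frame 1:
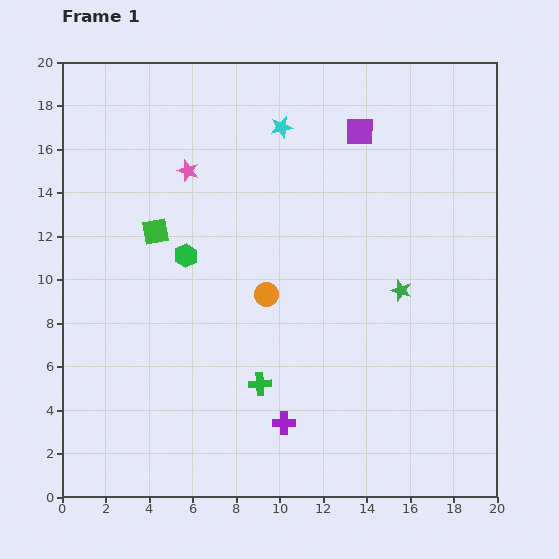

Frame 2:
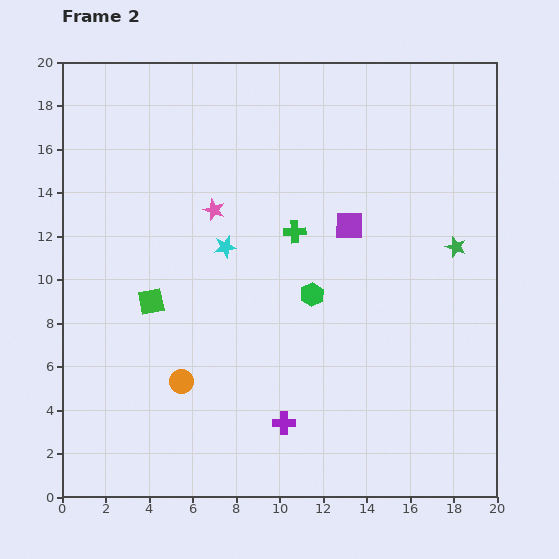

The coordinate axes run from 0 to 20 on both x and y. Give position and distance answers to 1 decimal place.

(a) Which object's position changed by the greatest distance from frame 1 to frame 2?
the green cross

(moved 7.2; next 6.1)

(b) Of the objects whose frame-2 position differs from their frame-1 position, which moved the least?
the pink star

(moved 2.2)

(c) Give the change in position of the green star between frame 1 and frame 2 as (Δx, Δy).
(2.5, 2.0)

The green star was at (15.6, 9.5) in frame 1 and (18.1, 11.5) in frame 2.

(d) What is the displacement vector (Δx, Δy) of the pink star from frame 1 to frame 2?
(1.2, -1.8)

The pink star was at (5.8, 15.0) in frame 1 and (7.0, 13.2) in frame 2.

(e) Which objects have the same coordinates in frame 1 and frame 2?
the purple cross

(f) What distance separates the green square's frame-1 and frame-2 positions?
3.2

The green square moved from (4.3, 12.2) to (4.1, 9.0), a distance of √(0.2² + 3.2²) ≈ 3.2.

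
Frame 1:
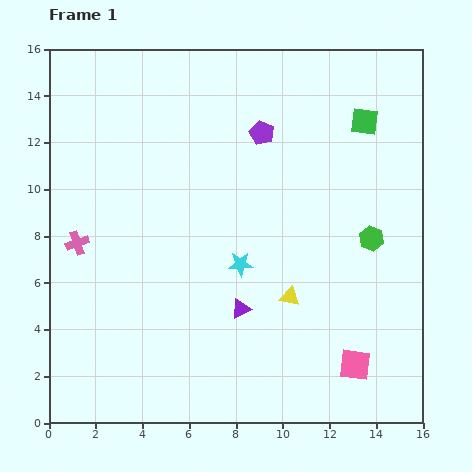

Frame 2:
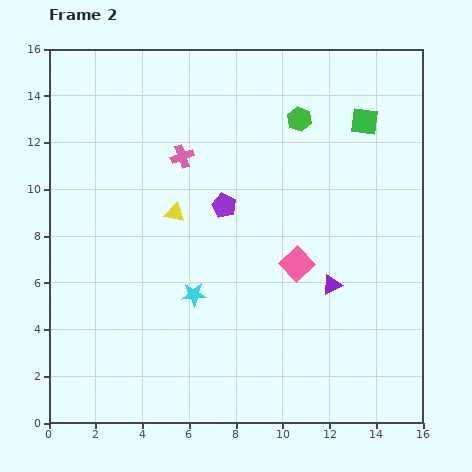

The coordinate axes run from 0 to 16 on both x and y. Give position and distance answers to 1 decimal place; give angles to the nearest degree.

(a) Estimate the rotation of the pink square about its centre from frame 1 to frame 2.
39° clockwise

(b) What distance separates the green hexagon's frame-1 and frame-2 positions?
6.0

The green hexagon moved from (13.8, 7.9) to (10.7, 13.0), a distance of √(3.1² + 5.1²) ≈ 6.0.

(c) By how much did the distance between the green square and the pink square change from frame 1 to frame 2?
-3.6

Distance in frame 1: 10.4. Distance in frame 2: 6.8.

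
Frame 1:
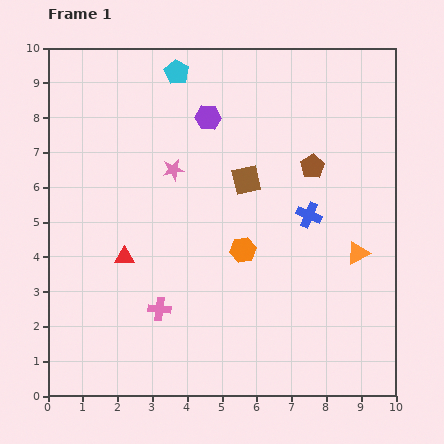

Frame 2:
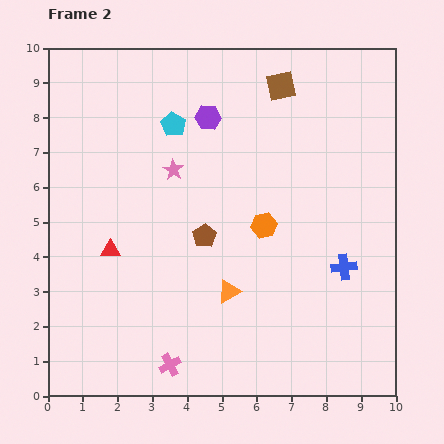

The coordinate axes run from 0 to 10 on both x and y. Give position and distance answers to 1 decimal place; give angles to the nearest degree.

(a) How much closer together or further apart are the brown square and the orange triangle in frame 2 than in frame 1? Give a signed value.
+2.3

Distance in frame 1: 3.8. Distance in frame 2: 6.1.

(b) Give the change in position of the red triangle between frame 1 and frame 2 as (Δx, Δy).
(-0.4, 0.2)

The red triangle was at (2.2, 4.0) in frame 1 and (1.8, 4.2) in frame 2.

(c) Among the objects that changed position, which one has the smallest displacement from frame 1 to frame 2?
the red triangle

(moved 0.4)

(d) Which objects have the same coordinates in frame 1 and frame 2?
the pink star, the purple hexagon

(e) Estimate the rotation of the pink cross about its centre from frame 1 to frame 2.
36° counter-clockwise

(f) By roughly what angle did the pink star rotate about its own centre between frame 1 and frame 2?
30° counter-clockwise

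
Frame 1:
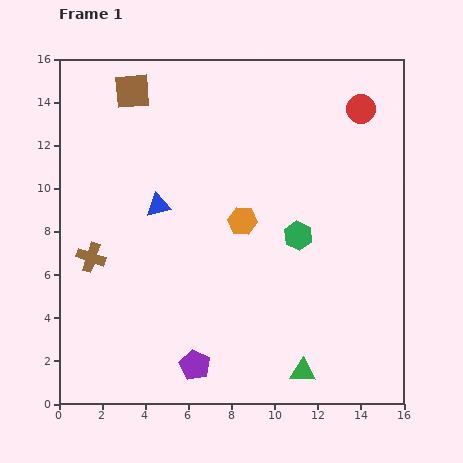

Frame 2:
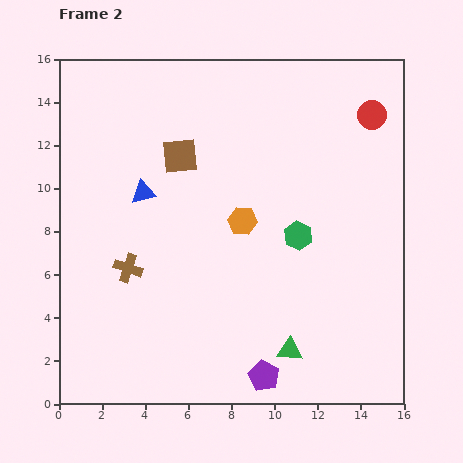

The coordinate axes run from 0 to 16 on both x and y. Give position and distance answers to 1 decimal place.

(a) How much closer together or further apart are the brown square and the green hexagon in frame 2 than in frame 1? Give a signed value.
-3.6

Distance in frame 1: 10.2. Distance in frame 2: 6.6.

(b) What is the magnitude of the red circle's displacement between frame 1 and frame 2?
0.6

The red circle moved from (14.0, 13.7) to (14.5, 13.4), a distance of √(0.5² + 0.3²) ≈ 0.6.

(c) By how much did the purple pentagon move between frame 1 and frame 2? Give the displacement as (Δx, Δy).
(3.2, -0.5)

The purple pentagon was at (6.3, 1.8) in frame 1 and (9.5, 1.3) in frame 2.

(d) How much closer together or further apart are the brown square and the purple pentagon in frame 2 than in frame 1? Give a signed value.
-2.1

Distance in frame 1: 13.0. Distance in frame 2: 10.9.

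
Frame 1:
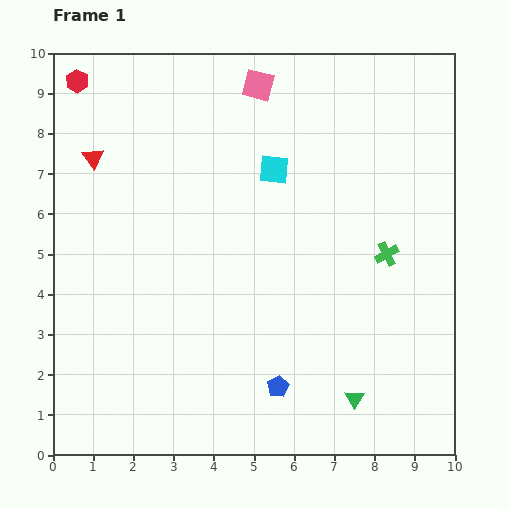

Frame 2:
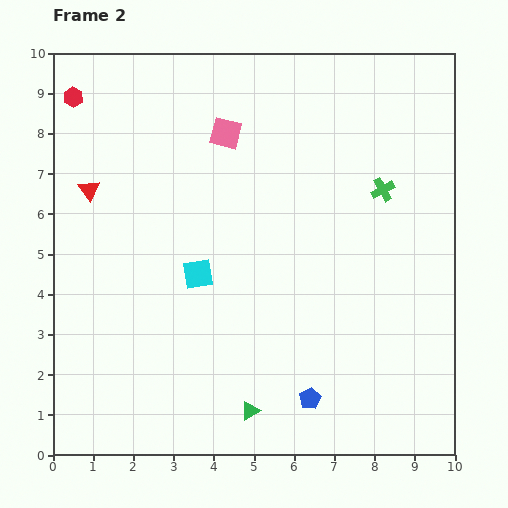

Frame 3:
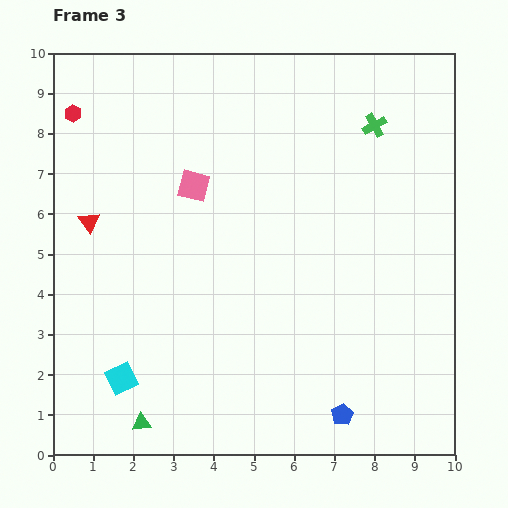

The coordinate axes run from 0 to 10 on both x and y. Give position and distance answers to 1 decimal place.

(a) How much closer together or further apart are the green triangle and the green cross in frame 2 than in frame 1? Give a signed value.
+2.7

Distance in frame 1: 3.7. Distance in frame 2: 6.4.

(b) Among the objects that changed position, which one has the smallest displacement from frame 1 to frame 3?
the red hexagon

(moved 0.8)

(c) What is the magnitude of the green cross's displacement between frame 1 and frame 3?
3.2

The green cross moved from (8.3, 5.0) to (8.0, 8.2), a distance of √(0.3² + 3.2²) ≈ 3.2.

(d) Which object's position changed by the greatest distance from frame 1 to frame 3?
the cyan square

(moved 6.4; next 5.3)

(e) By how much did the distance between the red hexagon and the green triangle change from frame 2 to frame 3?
-1.1

Distance in frame 2: 9.0. Distance in frame 3: 7.9.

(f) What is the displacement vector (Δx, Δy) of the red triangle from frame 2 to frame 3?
(0.0, -0.8)

The red triangle was at (0.9, 6.6) in frame 2 and (0.9, 5.8) in frame 3.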